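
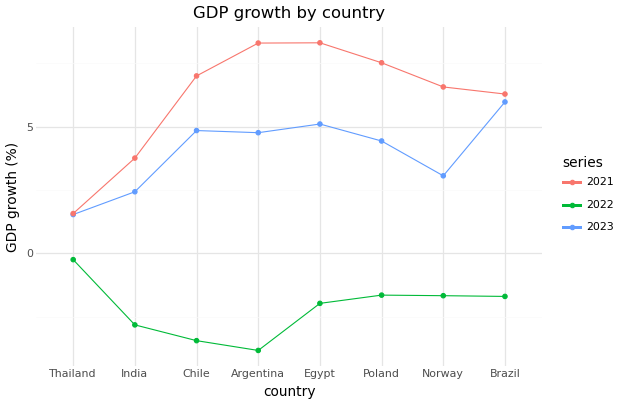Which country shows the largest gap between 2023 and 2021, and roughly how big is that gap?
Argentina: 2023 ≈ 4, 2021 ≈ 8 → gap ≈ 4. Next-largest (Norway) is only ≈ 2.

Argentina, ≈ 4 %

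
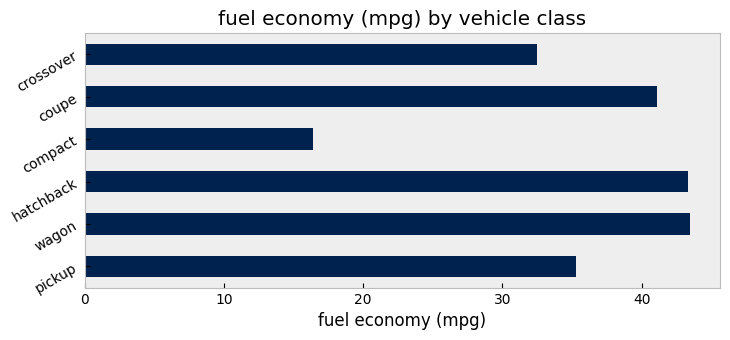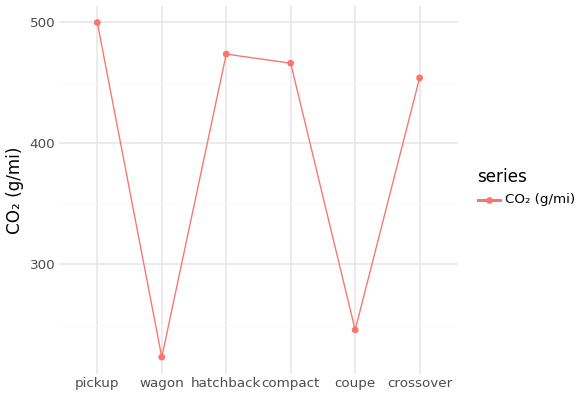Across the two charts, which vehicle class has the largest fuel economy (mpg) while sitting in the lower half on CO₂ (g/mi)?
Chart 2 median CO₂ (g/mi) ≈ 450; below-median vehicle classes: wagon, coupe, crossover. Among those, wagon has the highest fuel economy (mpg) (≈ 45).

wagon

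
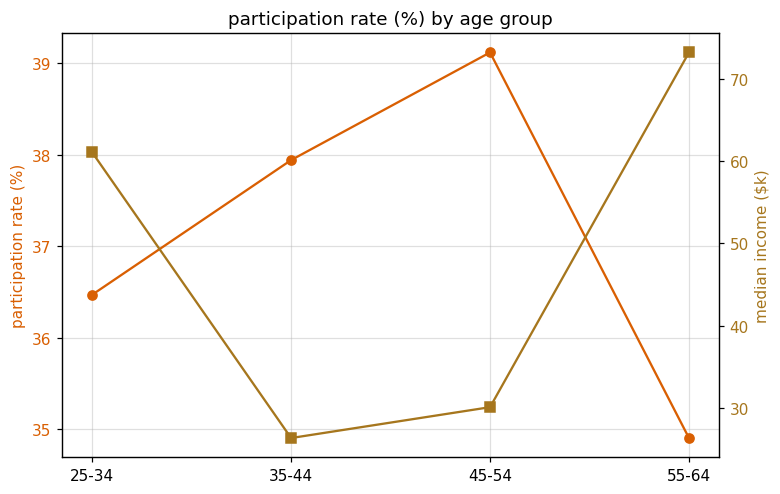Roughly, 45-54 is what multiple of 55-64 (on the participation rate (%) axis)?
45-54 ≈ 39.0, 55-64 ≈ 35.0; 39.0/35.0 ≈ 1.11.

≈ 1.11×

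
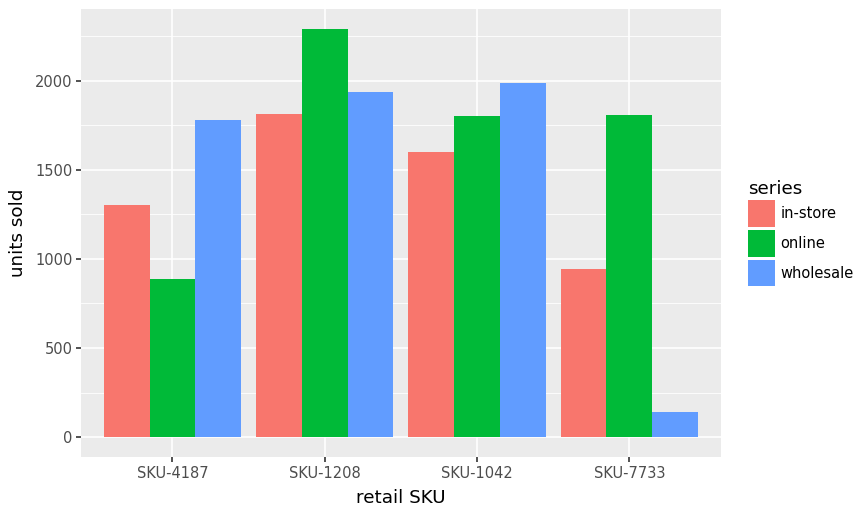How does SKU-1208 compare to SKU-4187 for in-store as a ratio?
SKU-1208 ≈ 1800, SKU-4187 ≈ 1400; 1800/1400 ≈ 1.29.

≈ 1.29×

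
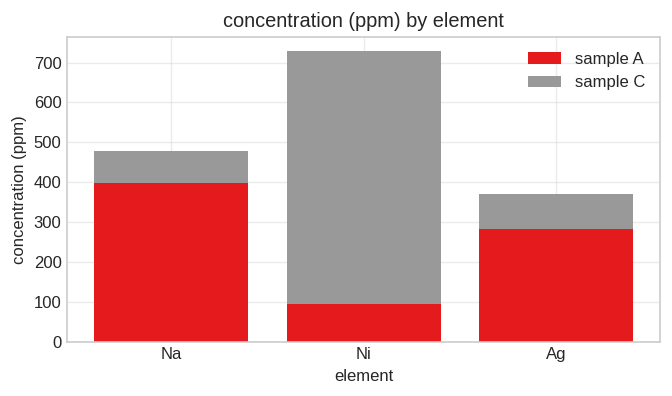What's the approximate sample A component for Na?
sample A top ≈ 400, bottom ≈ 0; segment ≈ 400.

≈ 400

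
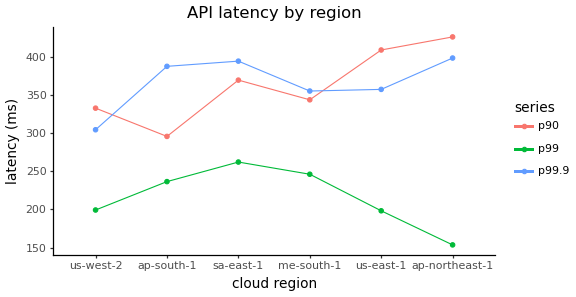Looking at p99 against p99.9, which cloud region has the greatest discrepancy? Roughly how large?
ap-northeast-1: p99 ≈ 150, p99.9 ≈ 400 → gap ≈ 250. Next-largest (us-east-1) is only ≈ 150.

ap-northeast-1, ≈ 250 ms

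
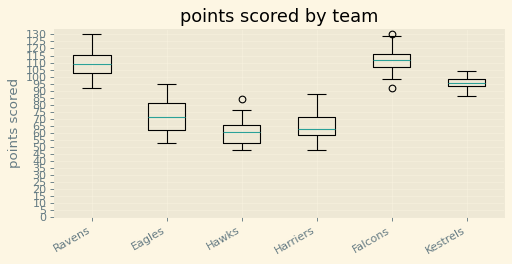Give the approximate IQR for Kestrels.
≈ 5

Q3 ≈ 100, Q1 ≈ 95; IQR ≈ 5.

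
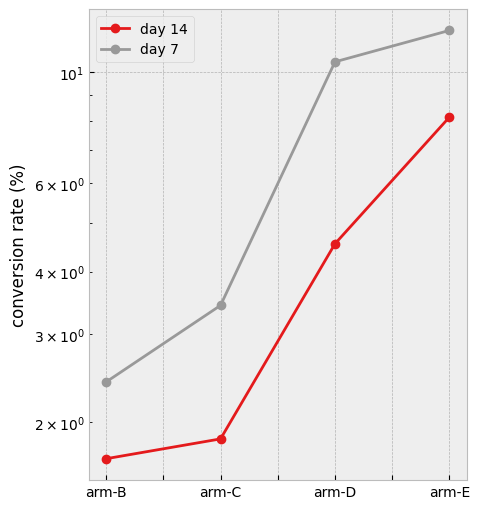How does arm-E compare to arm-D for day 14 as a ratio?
≈ 1.6×

arm-E ≈ 8, arm-D ≈ 5; 8/5 ≈ 1.6.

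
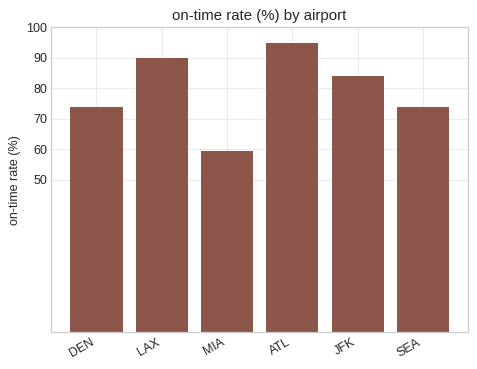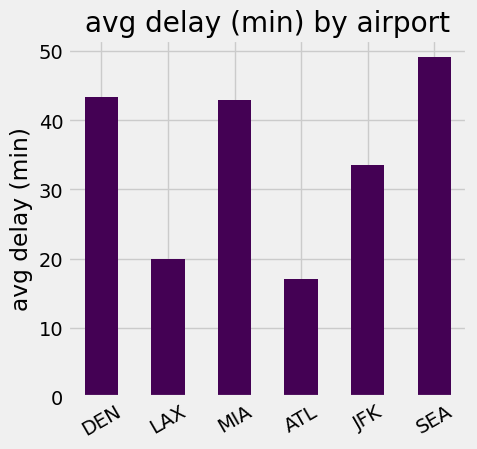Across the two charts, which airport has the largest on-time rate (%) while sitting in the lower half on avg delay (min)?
ATL

Chart 2 median avg delay (min) ≈ 40; below-median airports: LAX, ATL, JFK. Among those, ATL has the highest on-time rate (%) (≈ 100).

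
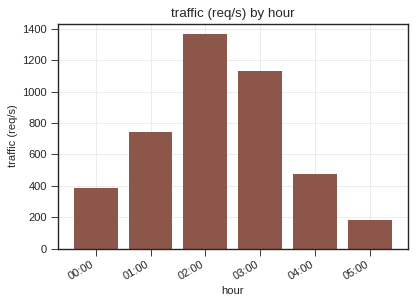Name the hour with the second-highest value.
Top 3: 02:00 ≈ 1400, 03:00 ≈ 1200, 01:00 ≈ 800.

03:00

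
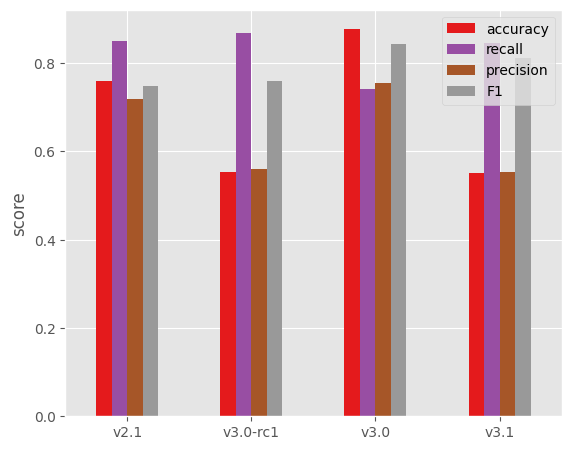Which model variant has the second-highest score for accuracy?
Top 3 for accuracy: v3.0 ≈ 0.9, v2.1 ≈ 0.8, v3.0-rc1 ≈ 0.6.

v2.1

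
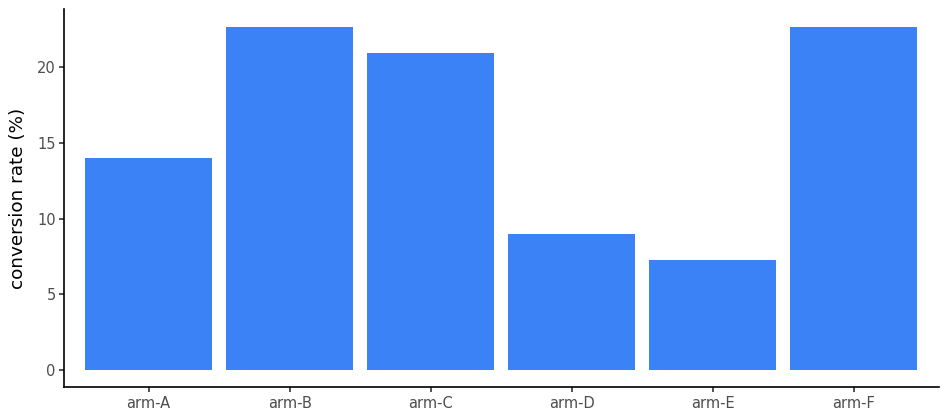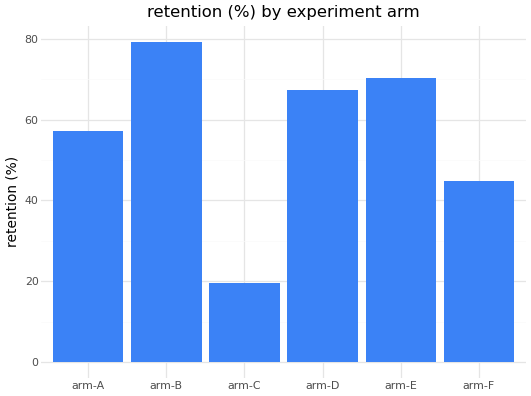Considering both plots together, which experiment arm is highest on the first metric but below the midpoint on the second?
Chart 2 median retention (%) ≈ 60; below-median experiment arms: arm-A, arm-C, arm-F. Among those, arm-F has the highest conversion rate (%) (≈ 25).

arm-F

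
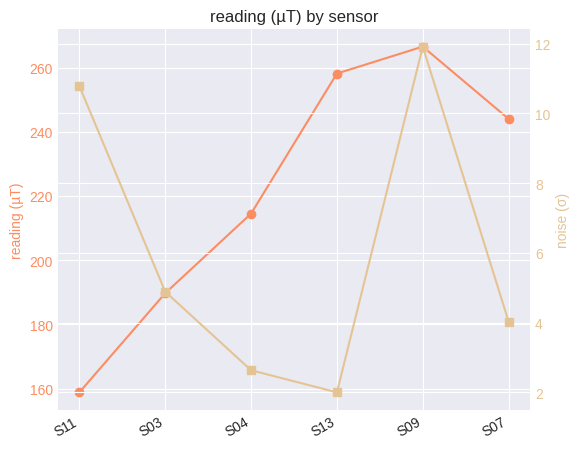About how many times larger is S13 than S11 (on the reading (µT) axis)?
≈ 1.62×

S13 ≈ 260, S11 ≈ 160; 260/160 ≈ 1.62.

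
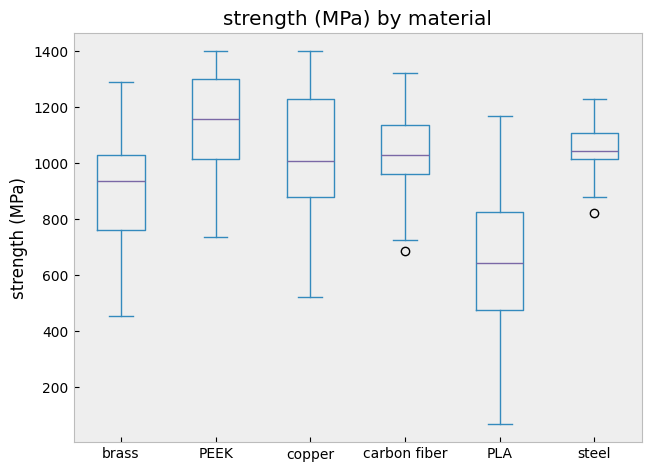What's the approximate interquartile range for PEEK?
Q3 ≈ 1300, Q1 ≈ 1000; IQR ≈ 300.

≈ 300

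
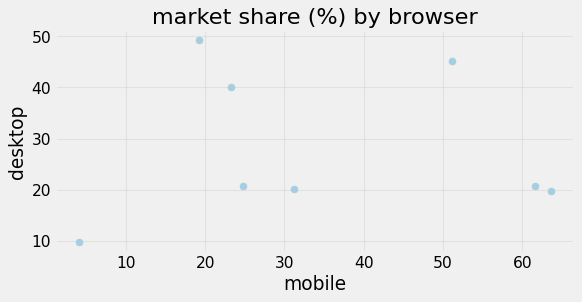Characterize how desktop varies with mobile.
Points are roughly uncorrelated; weak (|r| ≈ 0.0).

no clear correlation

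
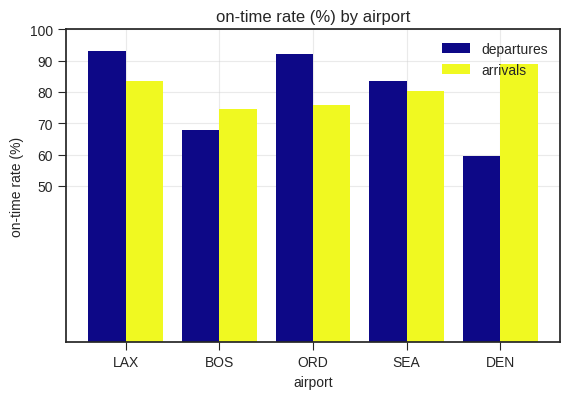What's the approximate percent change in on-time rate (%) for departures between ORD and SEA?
≈ -11.1%

ORD ≈ 90, SEA ≈ 80; (80 − 90) / 90 ≈ -11.1%.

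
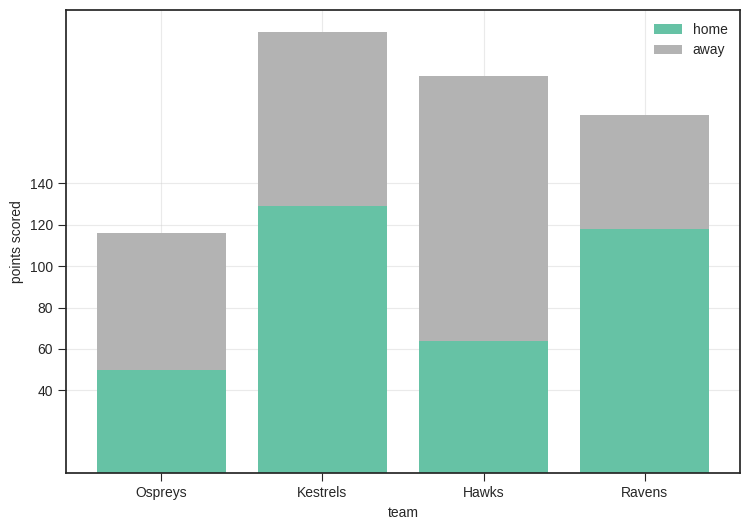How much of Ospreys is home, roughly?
home top ≈ 40, bottom ≈ 0; segment ≈ 40.

≈ 40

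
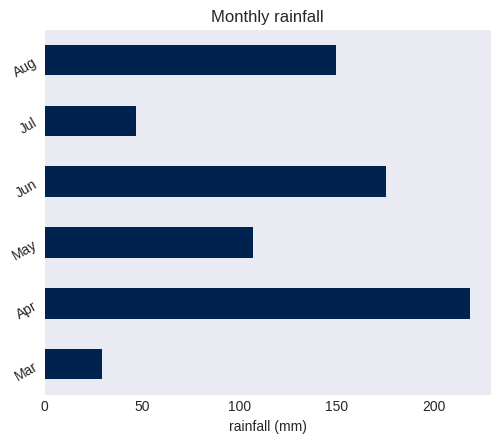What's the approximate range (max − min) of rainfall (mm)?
Max Apr ≈ 220, min Mar ≈ 20; range ≈ 200.

≈ 200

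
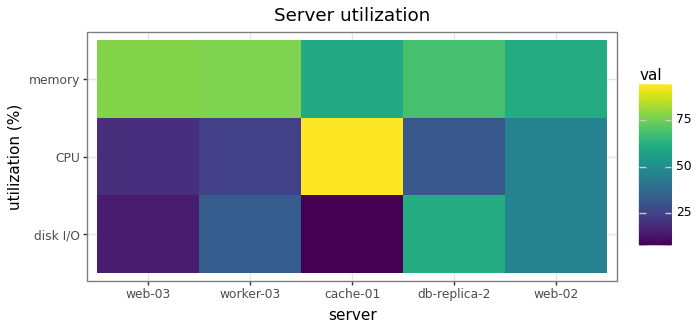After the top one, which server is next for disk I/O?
Top 3 for disk I/O: db-replica-2 ≈ 60, web-02 ≈ 50, worker-03 ≈ 30.

web-02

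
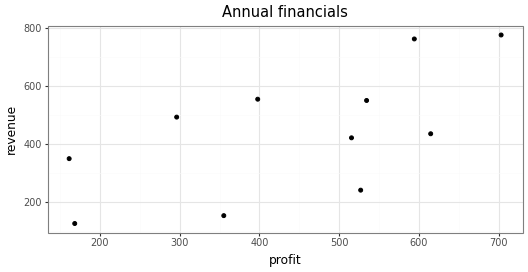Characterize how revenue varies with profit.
Points are positively correlated; moderate (|r| ≈ 0.6).

positive, moderate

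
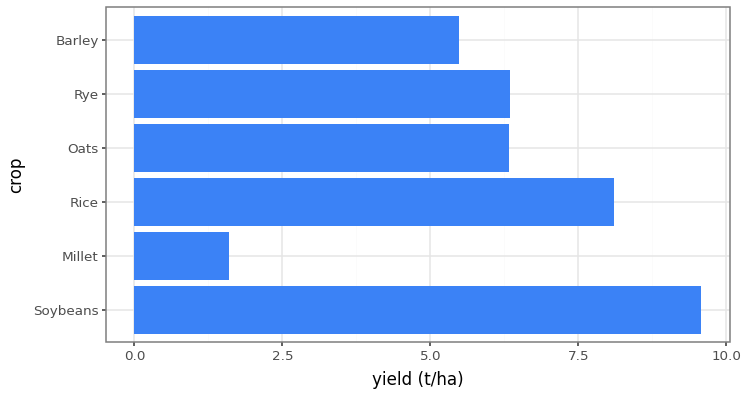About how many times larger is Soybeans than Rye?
≈ 1.67×

Soybeans ≈ 10, Rye ≈ 6; 10/6 ≈ 1.67.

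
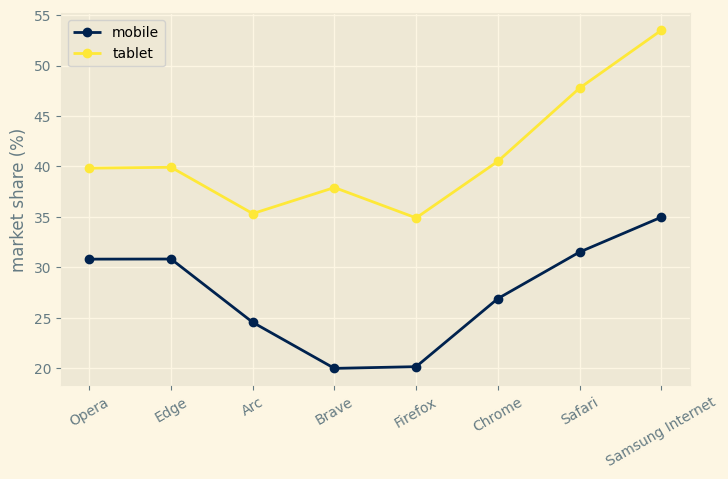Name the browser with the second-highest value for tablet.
Safari

Top 3 for tablet: Samsung Internet ≈ 55, Safari ≈ 50, Chrome ≈ 40.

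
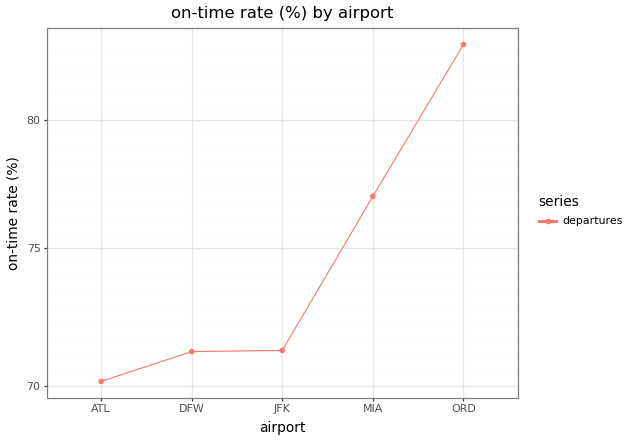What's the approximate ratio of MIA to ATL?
MIA ≈ 76, ATL ≈ 70; 76/70 ≈ 1.09.

≈ 1.09×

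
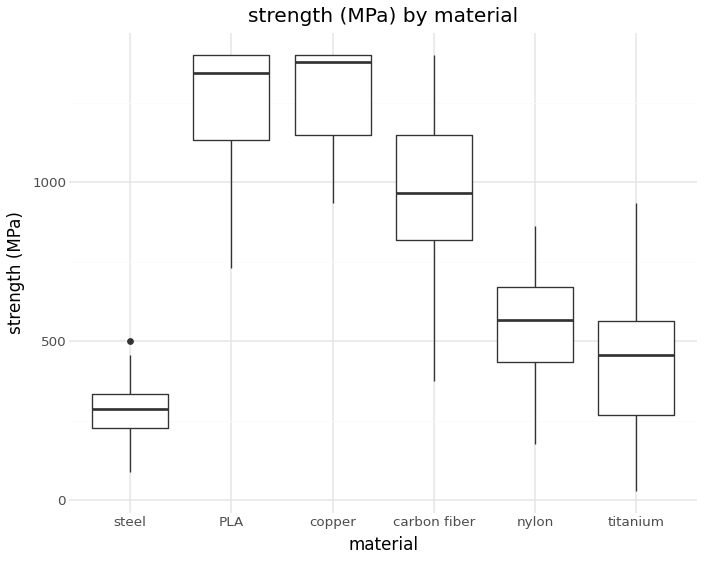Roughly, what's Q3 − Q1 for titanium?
≈ 300

Q3 ≈ 600, Q1 ≈ 300; IQR ≈ 300.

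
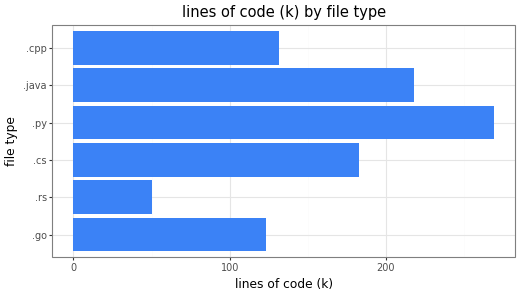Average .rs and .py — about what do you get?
≈ 162

(50 + 275) / 2 ≈ 162.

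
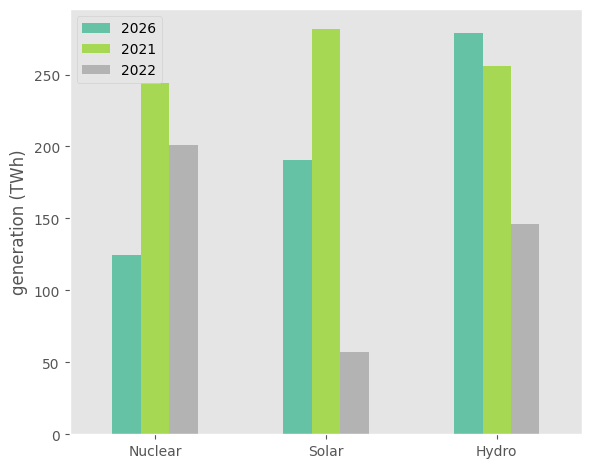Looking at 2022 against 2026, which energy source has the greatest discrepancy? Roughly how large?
Solar, ≈ 150 TWh

Solar: 2022 ≈ 50, 2026 ≈ 200 → gap ≈ 150. Next-largest (Hydro) is only ≈ 125.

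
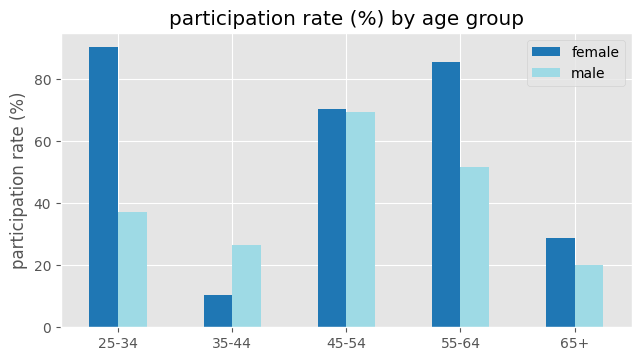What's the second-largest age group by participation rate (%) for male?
55-64

Top 3 for male: 45-54 ≈ 70, 55-64 ≈ 50, 25-34 ≈ 40.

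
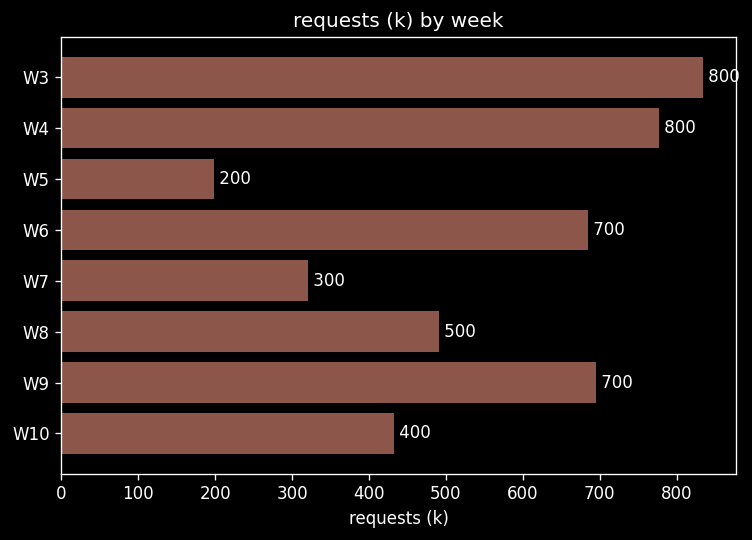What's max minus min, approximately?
≈ 600

Max W3 ≈ 800, min W5 ≈ 200; range ≈ 600.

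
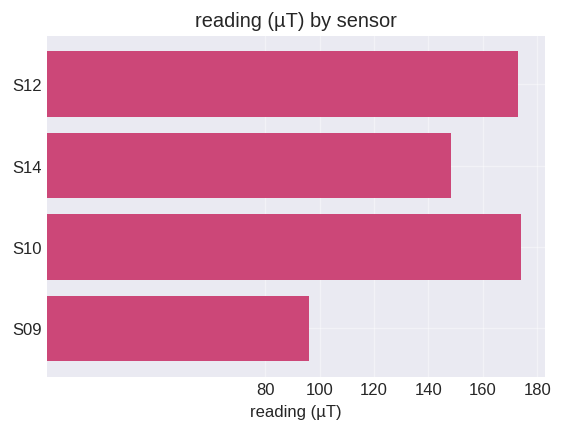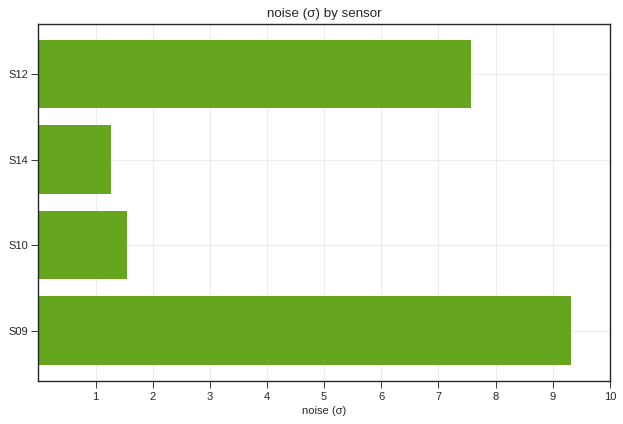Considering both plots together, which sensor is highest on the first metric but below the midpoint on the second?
S10

Chart 2 median noise (σ) ≈ 5; below-median sensors: S14, S10. Among those, S10 has the highest reading (µT) (≈ 180).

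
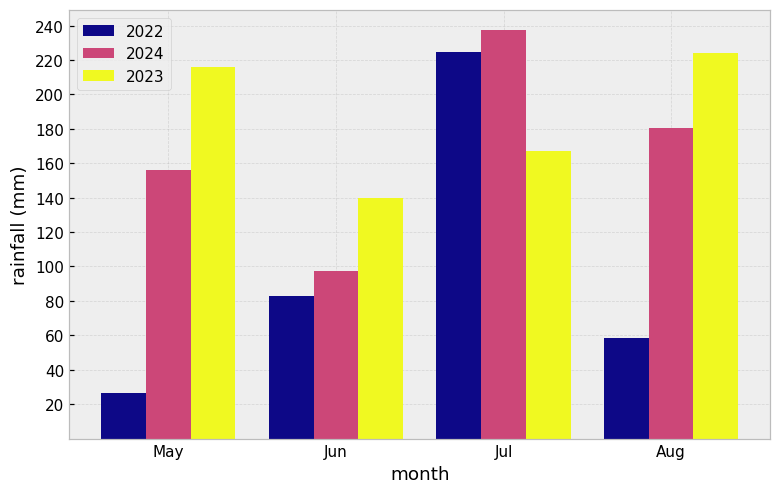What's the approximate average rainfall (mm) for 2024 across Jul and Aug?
≈ 210

(240 + 180) / 2 ≈ 210.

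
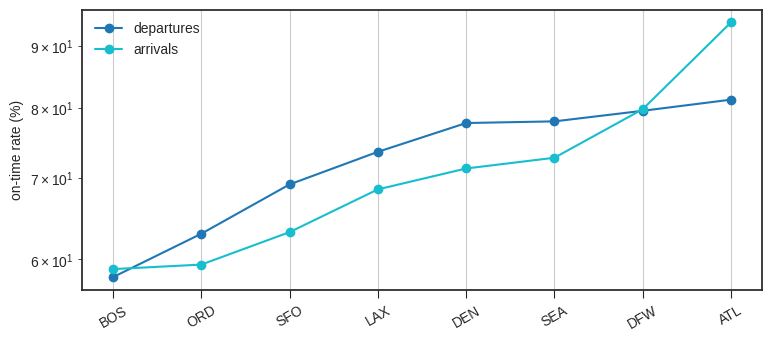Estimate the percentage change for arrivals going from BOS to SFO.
BOS ≈ 60, SFO ≈ 65; (65 − 60) / 60 ≈ +8.3%.

≈ +8.3%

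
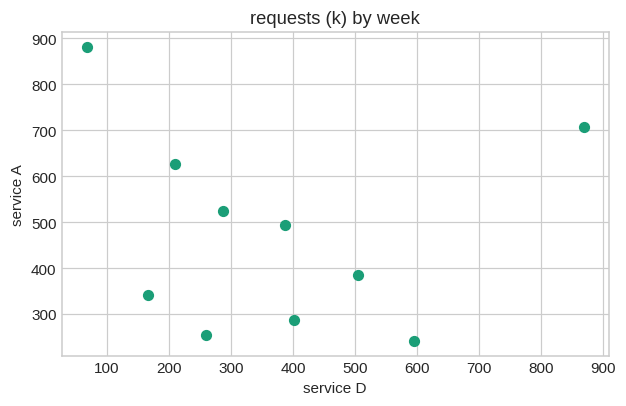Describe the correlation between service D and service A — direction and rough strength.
Points are roughly uncorrelated; weak (|r| ≈ 0.1).

no clear correlation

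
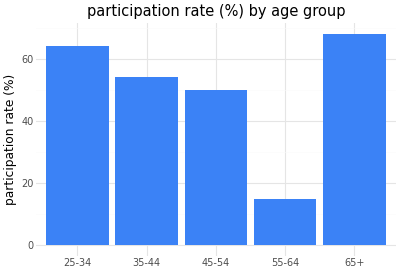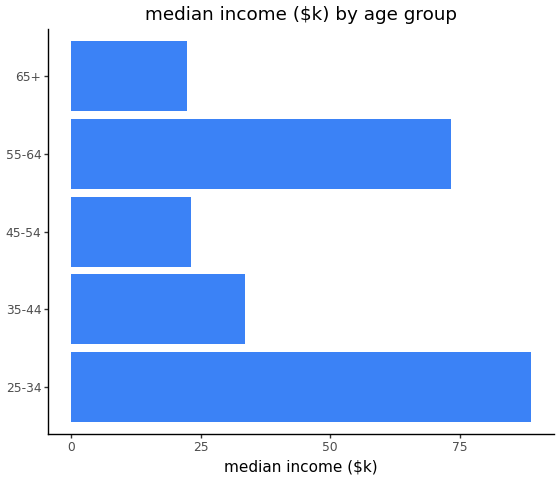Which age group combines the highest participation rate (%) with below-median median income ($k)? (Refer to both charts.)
65+

Chart 2 median median income ($k) ≈ 30; below-median age groups: 45-54, 65+. Among those, 65+ has the highest participation rate (%) (≈ 70).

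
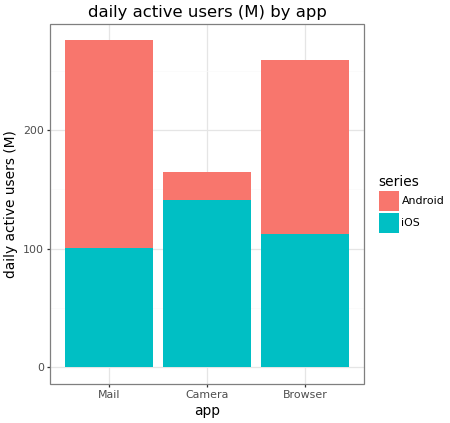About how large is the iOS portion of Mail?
≈ 100

iOS top ≈ 100, bottom ≈ 0; segment ≈ 100.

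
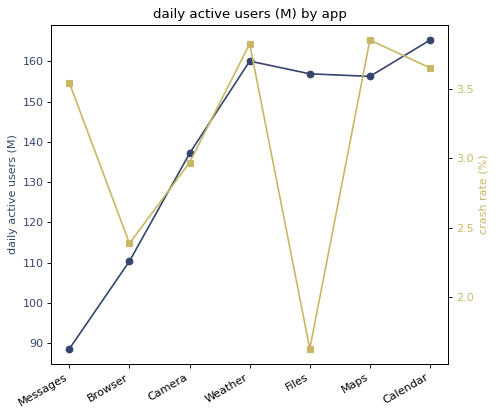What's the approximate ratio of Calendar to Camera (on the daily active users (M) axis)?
Calendar ≈ 170, Camera ≈ 140; 170/140 ≈ 1.21.

≈ 1.21×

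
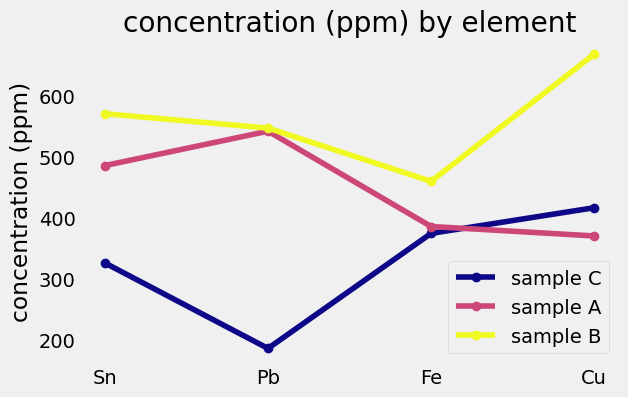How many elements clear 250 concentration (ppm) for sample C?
3

Above 250: Sn, Fe, Cu.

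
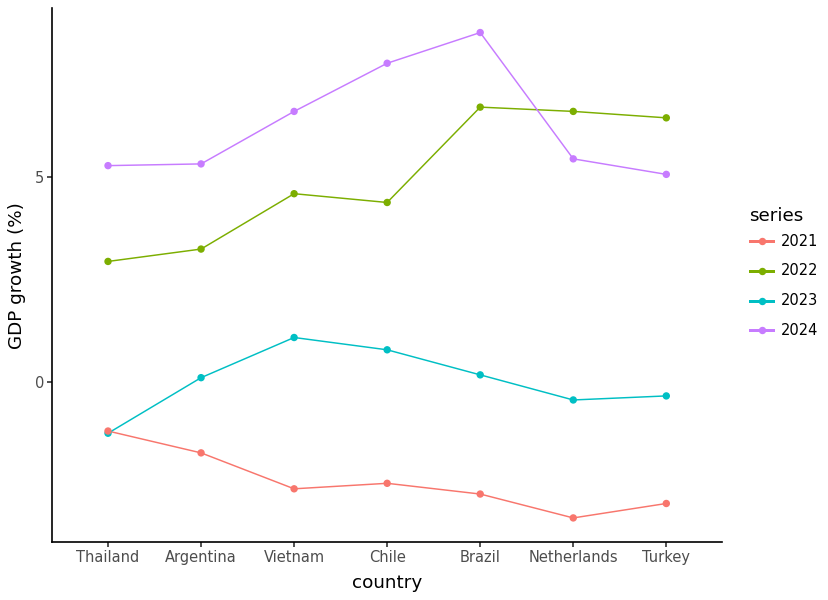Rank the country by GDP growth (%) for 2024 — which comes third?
Vietnam

Top 4 for 2024: Brazil ≈ 9, Chile ≈ 8, Vietnam ≈ 7, Netherlands ≈ 5.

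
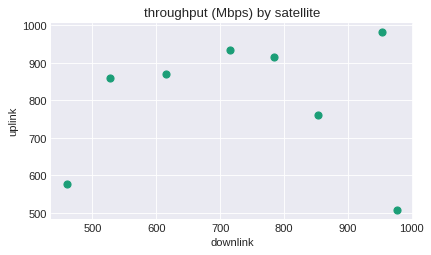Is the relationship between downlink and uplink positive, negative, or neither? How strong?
no clear correlation

Points are roughly uncorrelated; weak (|r| ≈ 0.0).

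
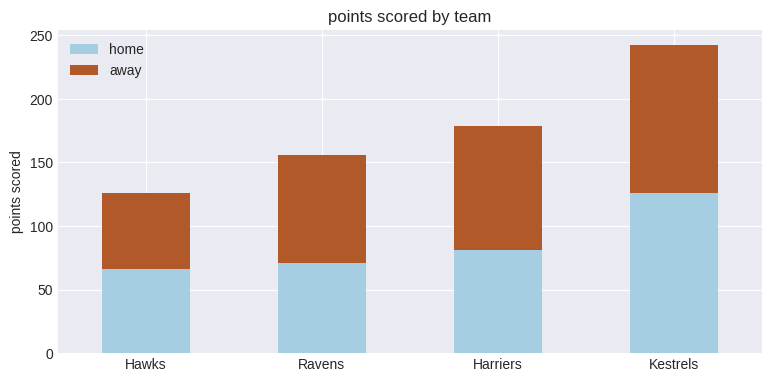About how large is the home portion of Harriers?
≈ 75

home top ≈ 75, bottom ≈ 0; segment ≈ 75.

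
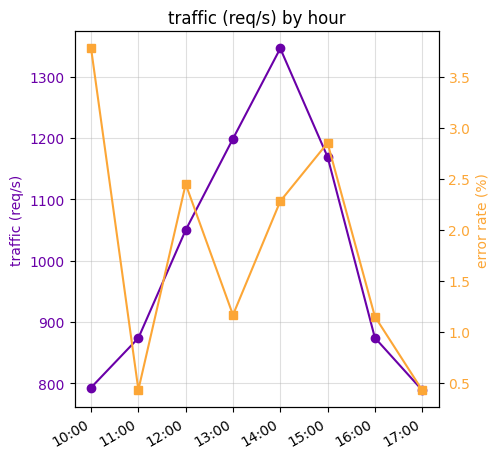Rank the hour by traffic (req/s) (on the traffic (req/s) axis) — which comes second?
Top 3 (on the traffic (req/s) axis): 14:00 ≈ 1350, 13:00 ≈ 1200, 15:00 ≈ 1150.

13:00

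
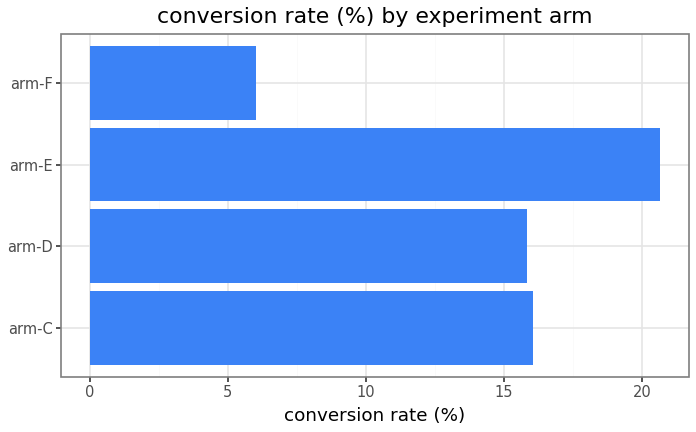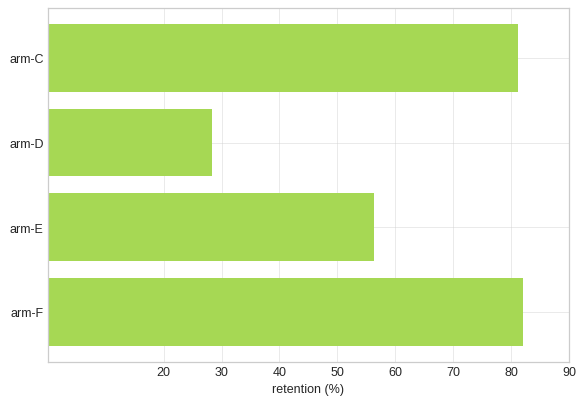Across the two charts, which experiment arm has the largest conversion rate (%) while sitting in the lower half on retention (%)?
arm-E

Chart 2 median retention (%) ≈ 70; below-median experiment arms: arm-D, arm-E. Among those, arm-E has the highest conversion rate (%) (≈ 20).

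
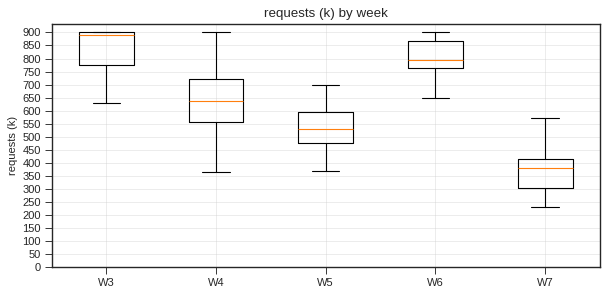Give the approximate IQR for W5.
Q3 ≈ 600, Q1 ≈ 500; IQR ≈ 100.

≈ 100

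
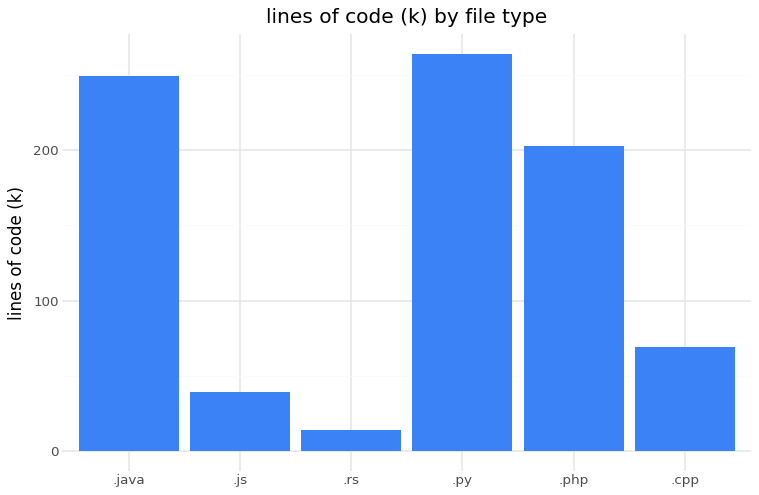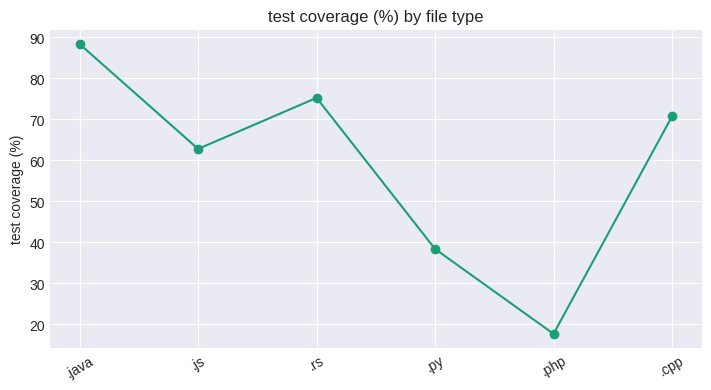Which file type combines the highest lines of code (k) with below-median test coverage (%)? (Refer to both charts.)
Chart 2 median test coverage (%) ≈ 70; below-median file types: .js, .py, .php. Among those, .py has the highest lines of code (k) (≈ 275).

.py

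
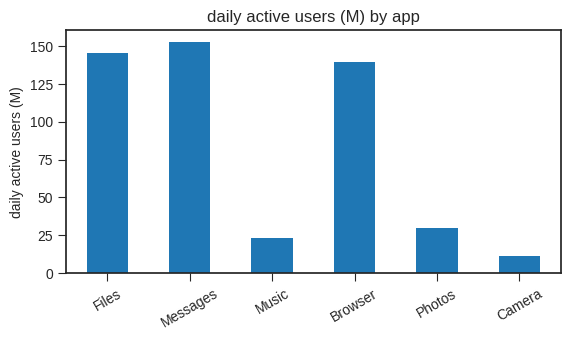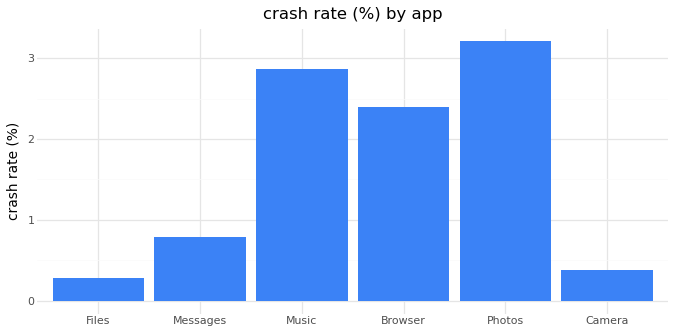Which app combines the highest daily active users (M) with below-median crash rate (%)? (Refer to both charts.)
Messages

Chart 2 median crash rate (%) ≈ 1.5; below-median apps: Files, Messages, Camera. Among those, Messages has the highest daily active users (M) (≈ 160).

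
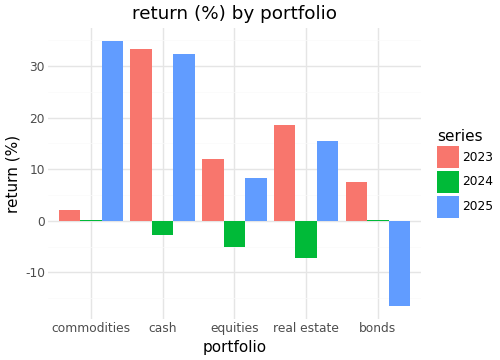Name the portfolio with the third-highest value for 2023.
Top 4 for 2023: cash ≈ 35, real estate ≈ 20, equities ≈ 10, bonds ≈ 5.

equities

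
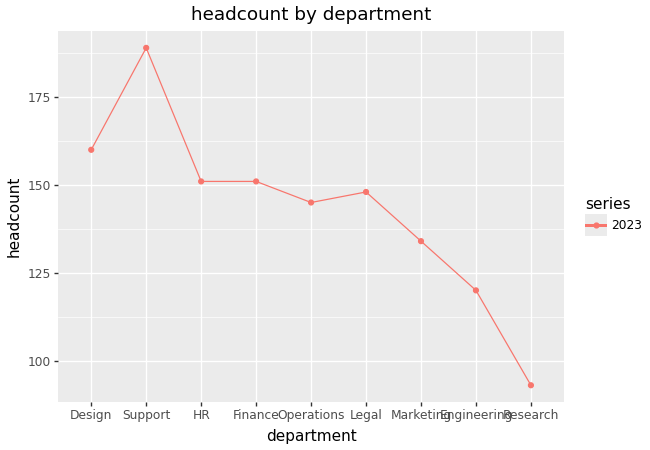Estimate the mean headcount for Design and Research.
≈ 125

(160 + 90) / 2 ≈ 125.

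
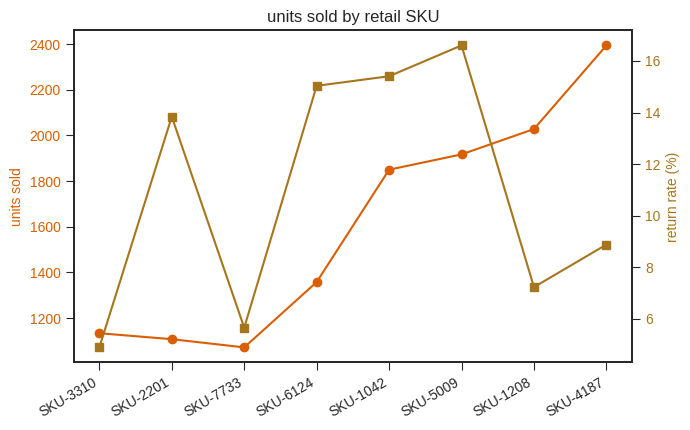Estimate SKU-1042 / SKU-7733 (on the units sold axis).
SKU-1042 ≈ 1800, SKU-7733 ≈ 1000; 1800/1000 ≈ 1.8.

≈ 1.8×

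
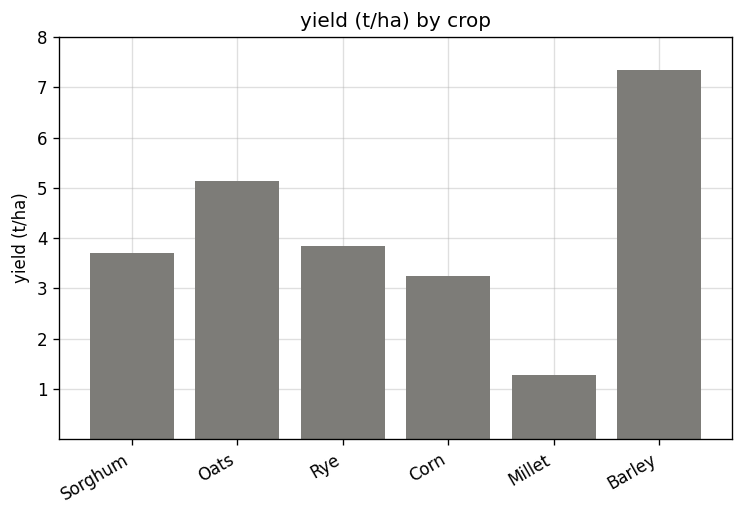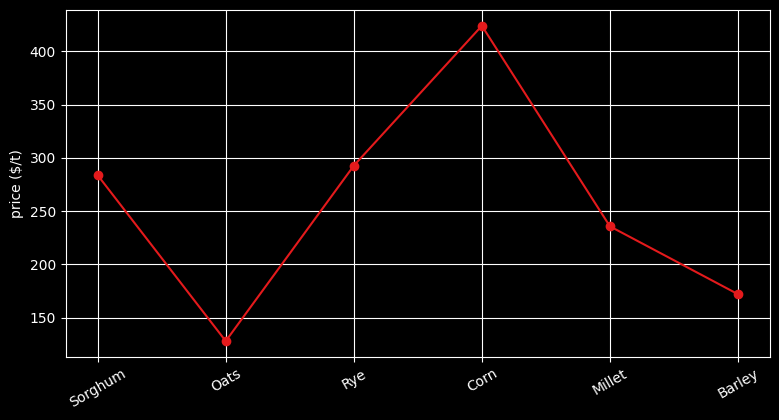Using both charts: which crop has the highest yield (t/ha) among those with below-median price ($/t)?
Chart 2 median price ($/t) ≈ 250; below-median crops: Oats, Millet, Barley. Among those, Barley has the highest yield (t/ha) (≈ 7).

Barley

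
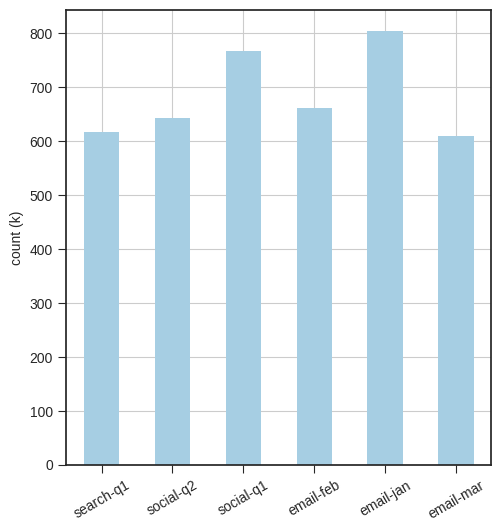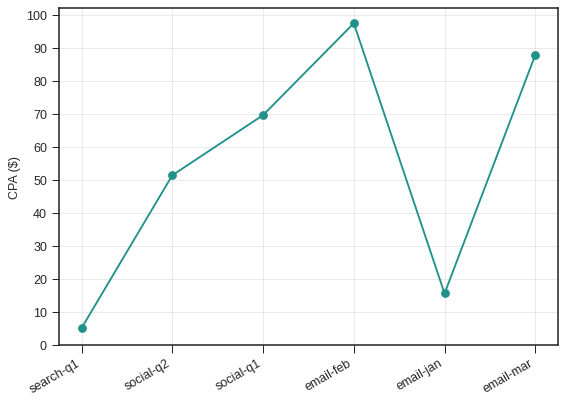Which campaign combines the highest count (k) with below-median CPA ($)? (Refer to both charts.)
email-jan

Chart 2 median CPA ($) ≈ 60; below-median campaigns: search-q1, social-q2, email-jan. Among those, email-jan has the highest count (k) (≈ 800).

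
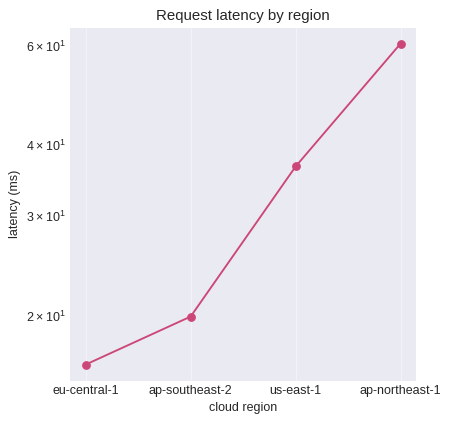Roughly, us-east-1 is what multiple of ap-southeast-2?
≈ 1.75×

us-east-1 ≈ 35, ap-southeast-2 ≈ 20; 35/20 ≈ 1.75.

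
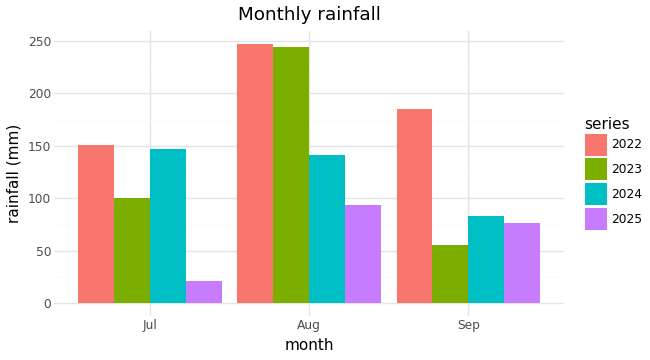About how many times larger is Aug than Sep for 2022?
Aug ≈ 250, Sep ≈ 175; 250/175 ≈ 1.43.

≈ 1.43×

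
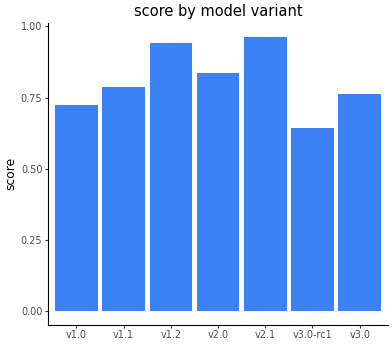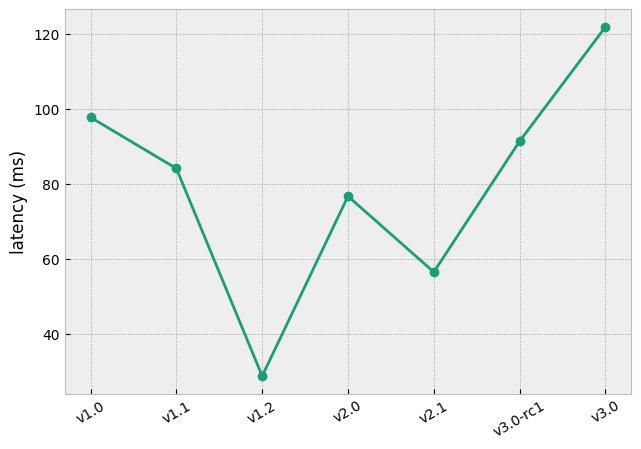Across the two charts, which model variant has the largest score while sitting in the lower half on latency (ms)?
Chart 2 median latency (ms) ≈ 80; below-median model variants: v1.2, v2.0, v2.1. Among those, v2.1 has the highest score (≈ 1).

v2.1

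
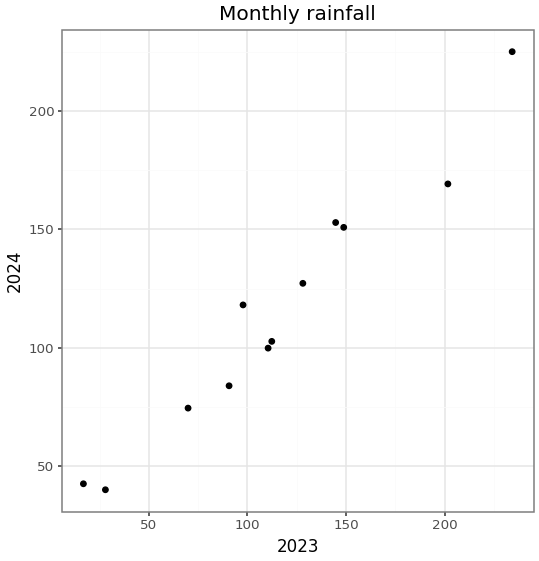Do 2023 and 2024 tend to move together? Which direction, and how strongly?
Points are positively correlated; strong (|r| ≈ 1.0).

positive, strong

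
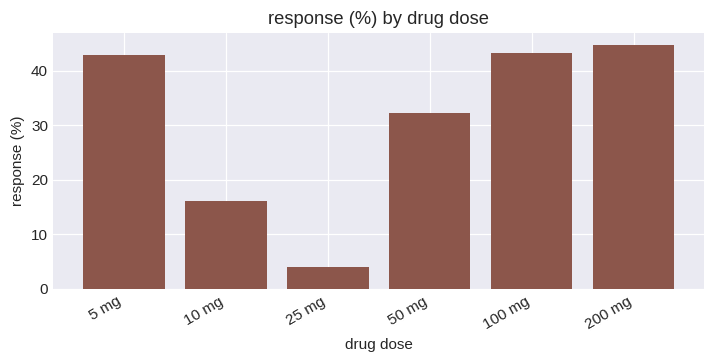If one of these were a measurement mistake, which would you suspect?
25 mg ≈ 5; the rest sit between ≈ 15 and ≈ 45.

25 mg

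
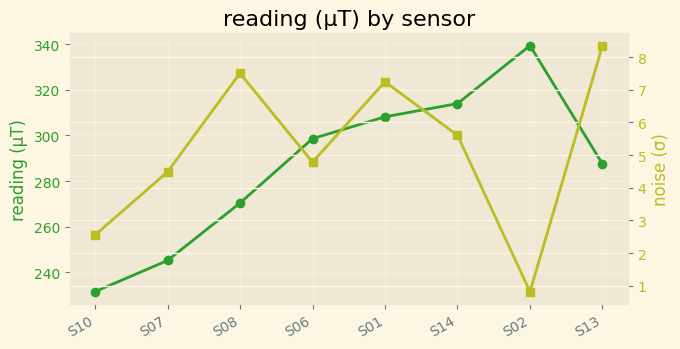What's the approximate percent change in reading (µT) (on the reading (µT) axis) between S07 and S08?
S07 ≈ 250, S08 ≈ 270; (270 − 250) / 250 ≈ +8%.

≈ +8%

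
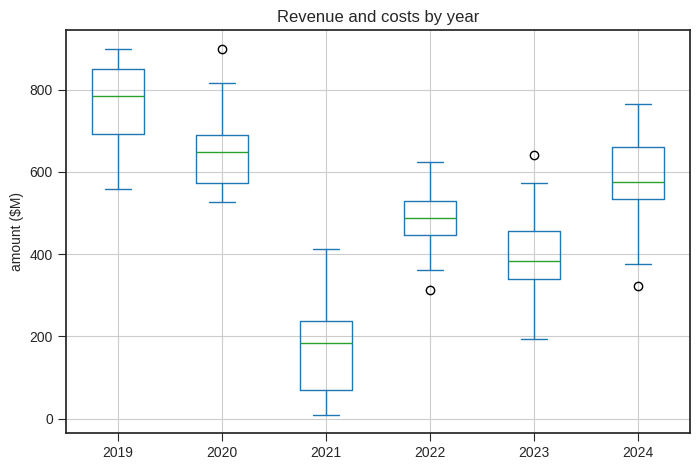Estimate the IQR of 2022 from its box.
Q3 ≈ 500, Q1 ≈ 400; IQR ≈ 100.

≈ 100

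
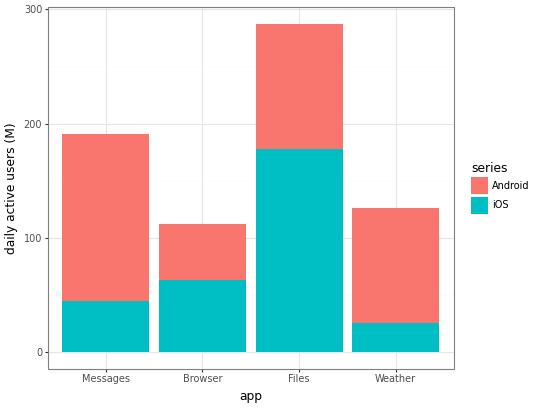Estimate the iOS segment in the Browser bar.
≈ 75

iOS top ≈ 75, bottom ≈ 0; segment ≈ 75.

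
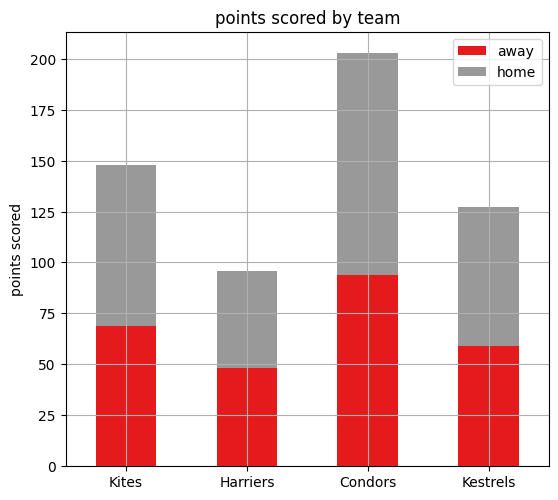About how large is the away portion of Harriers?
≈ 40

away top ≈ 40, bottom ≈ 0; segment ≈ 40.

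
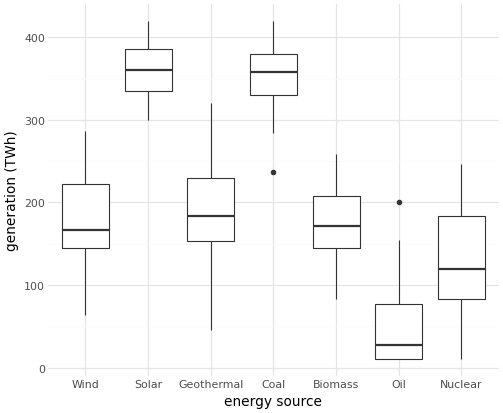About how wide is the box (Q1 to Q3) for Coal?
Q3 ≈ 400, Q1 ≈ 350; IQR ≈ 50.

≈ 50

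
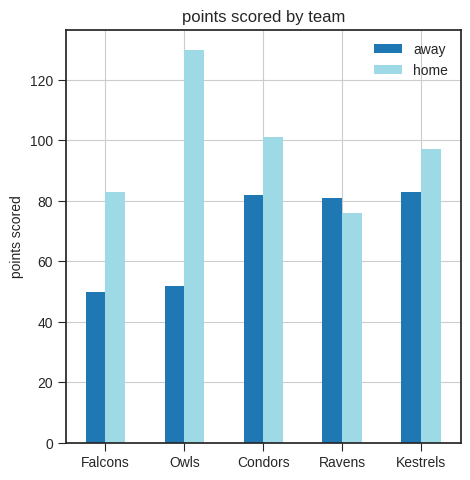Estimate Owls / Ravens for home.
≈ 1.5×

Owls ≈ 120, Ravens ≈ 80; 120/80 ≈ 1.5.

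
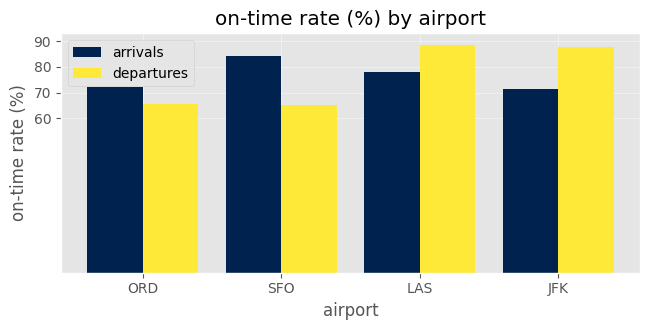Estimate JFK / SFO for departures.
JFK ≈ 90, SFO ≈ 70; 90/70 ≈ 1.29.

≈ 1.29×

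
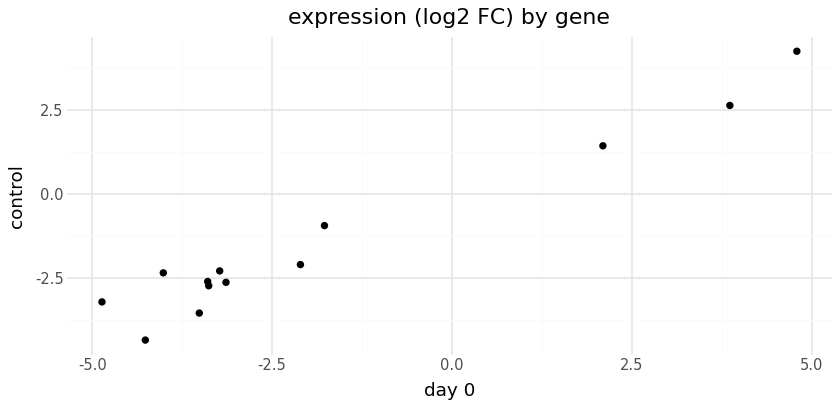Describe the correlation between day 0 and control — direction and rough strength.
Points are positively correlated; strong (|r| ≈ 1.0).

positive, strong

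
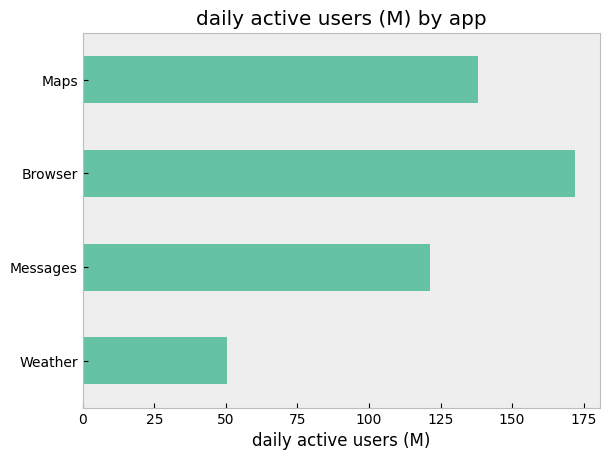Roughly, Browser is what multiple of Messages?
≈ 1.5×

Browser ≈ 180, Messages ≈ 120; 180/120 ≈ 1.5.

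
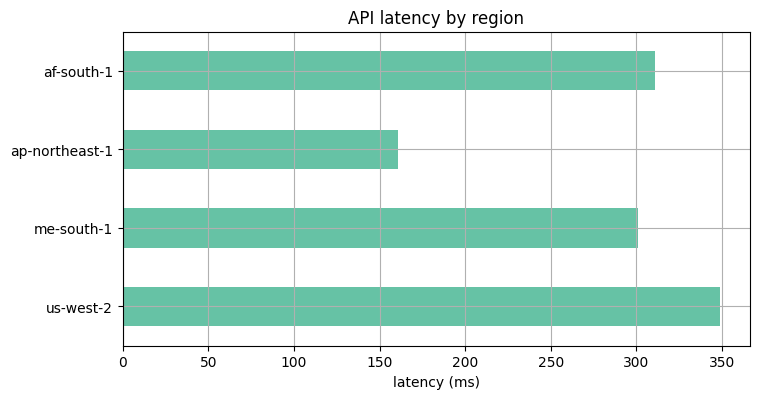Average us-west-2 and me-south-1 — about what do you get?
(350 + 300) / 2 ≈ 325.

≈ 325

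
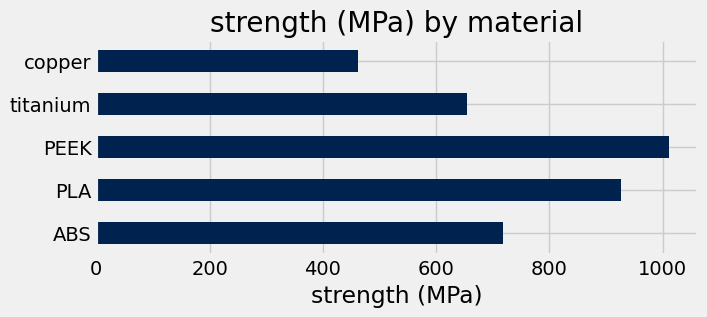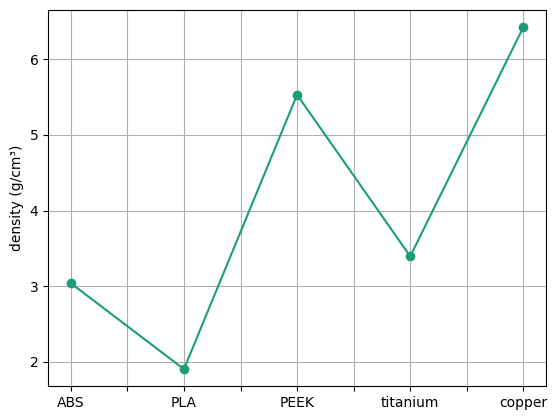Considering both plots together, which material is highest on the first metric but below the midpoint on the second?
Chart 2 median density (g/cm³) ≈ 3; below-median materials: ABS, PLA. Among those, PLA has the highest strength (MPa) (≈ 900).

PLA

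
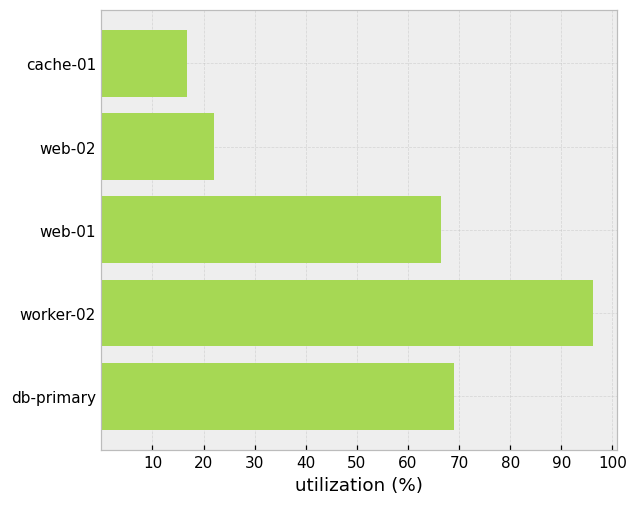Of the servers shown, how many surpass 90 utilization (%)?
Above 90: worker-02.

1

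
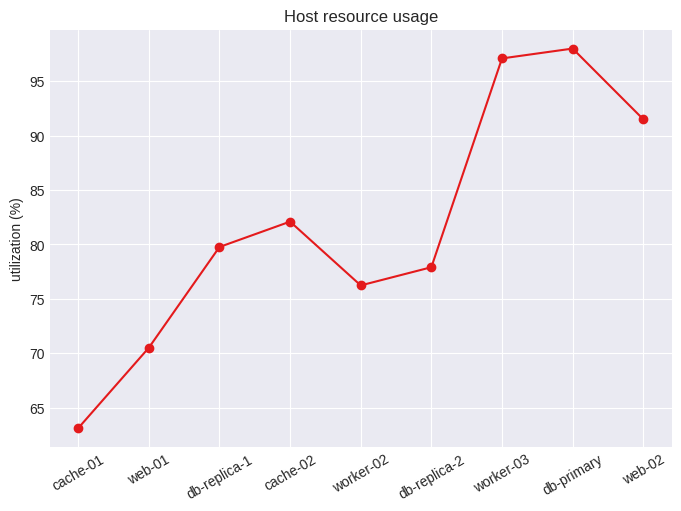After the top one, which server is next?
Top 3: db-primary ≈ 100, worker-03 ≈ 95, web-02 ≈ 90.

worker-03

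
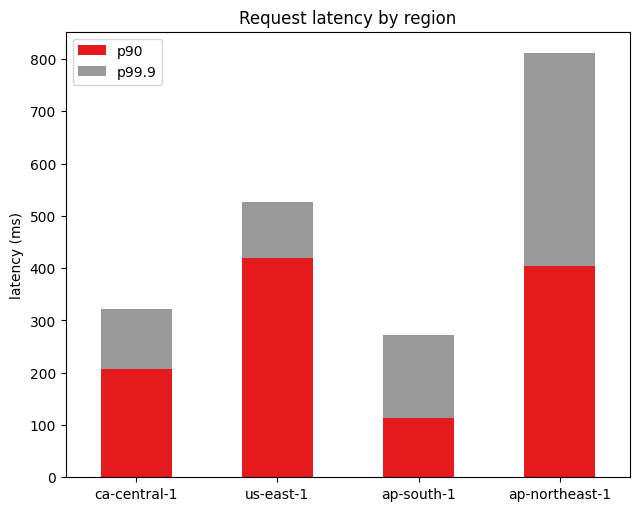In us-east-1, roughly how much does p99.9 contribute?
p99.9 top ≈ 500, bottom ≈ 400; segment ≈ 100.

≈ 100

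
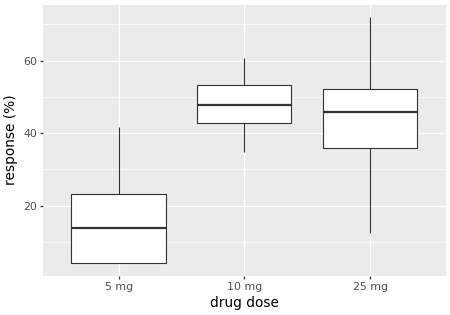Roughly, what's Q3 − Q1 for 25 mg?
Q3 ≈ 50, Q1 ≈ 35; IQR ≈ 15.

≈ 15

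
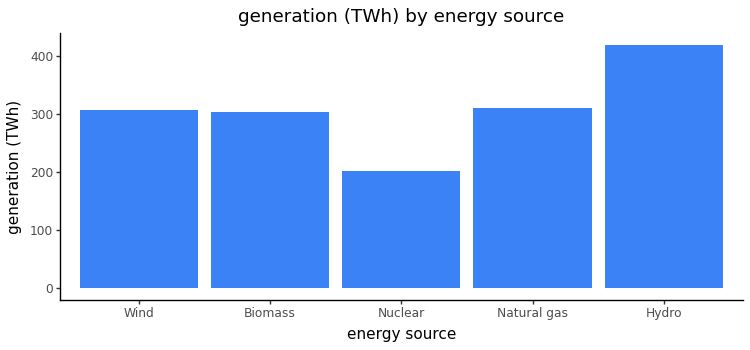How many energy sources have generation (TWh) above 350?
Above 350: Hydro.

1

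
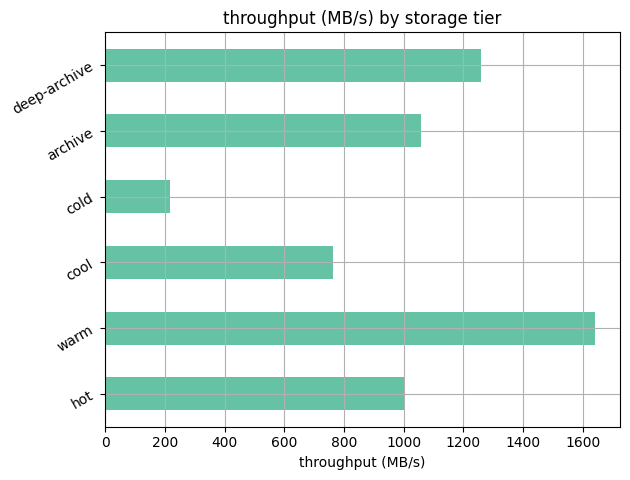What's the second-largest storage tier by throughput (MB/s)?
deep-archive

Top 3: warm ≈ 1600, deep-archive ≈ 1200, archive ≈ 1000.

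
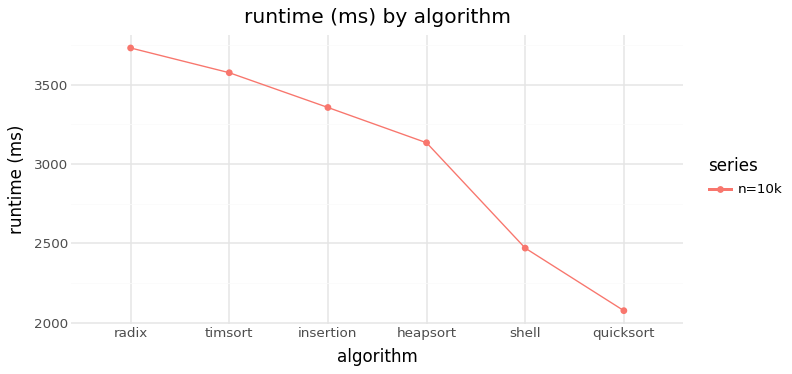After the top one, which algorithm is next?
Top 3: radix ≈ 3800, timsort ≈ 3600, insertion ≈ 3400.

timsort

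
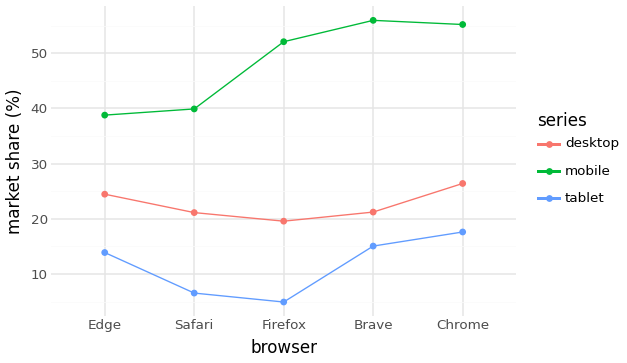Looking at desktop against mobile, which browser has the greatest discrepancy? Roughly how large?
Brave, ≈ 35 %

Brave: desktop ≈ 20, mobile ≈ 55 → gap ≈ 35. Next-largest (Firefox) is only ≈ 30.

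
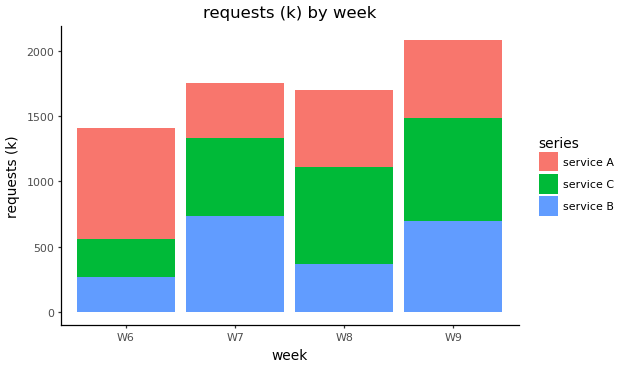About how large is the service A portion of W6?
service A top ≈ 1400, bottom ≈ 600; segment ≈ 800.

≈ 800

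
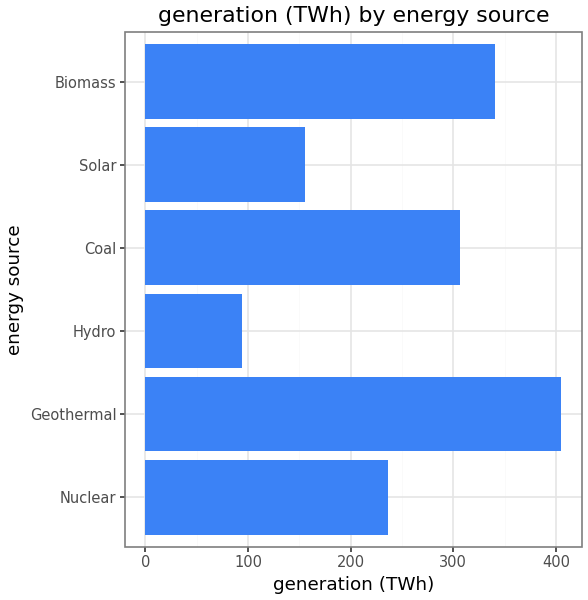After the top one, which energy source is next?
Biomass

Top 3: Geothermal ≈ 400, Biomass ≈ 350, Coal ≈ 300.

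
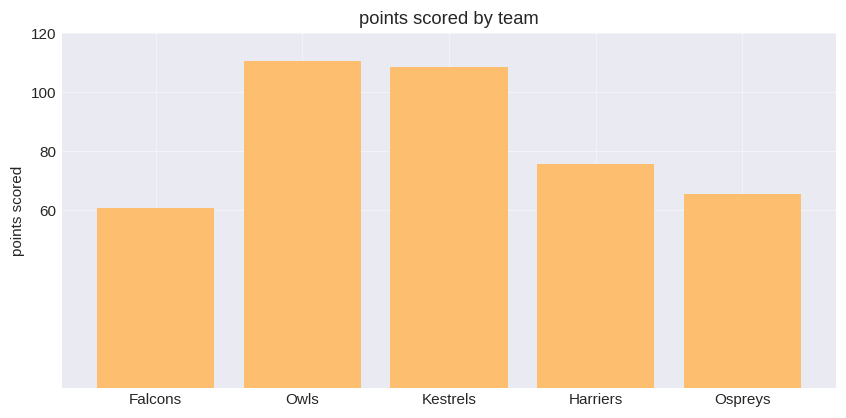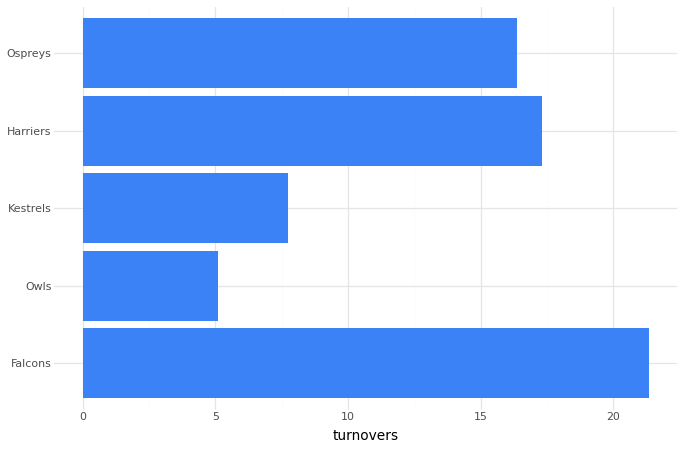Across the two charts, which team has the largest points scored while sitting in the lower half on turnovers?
Chart 2 median turnovers ≈ 16; below-median teams: Owls, Kestrels. Among those, Owls has the highest points scored (≈ 120).

Owls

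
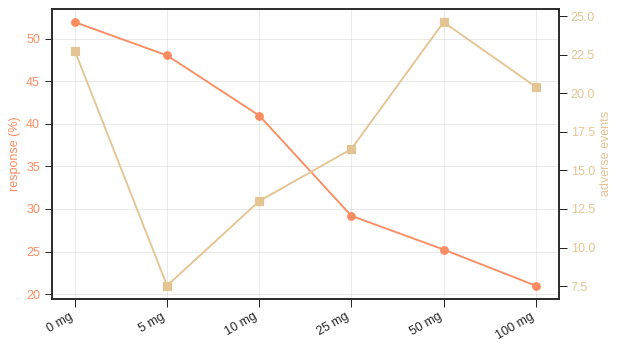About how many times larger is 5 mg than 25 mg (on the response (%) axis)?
5 mg ≈ 50, 25 mg ≈ 30; 50/30 ≈ 1.67.

≈ 1.67×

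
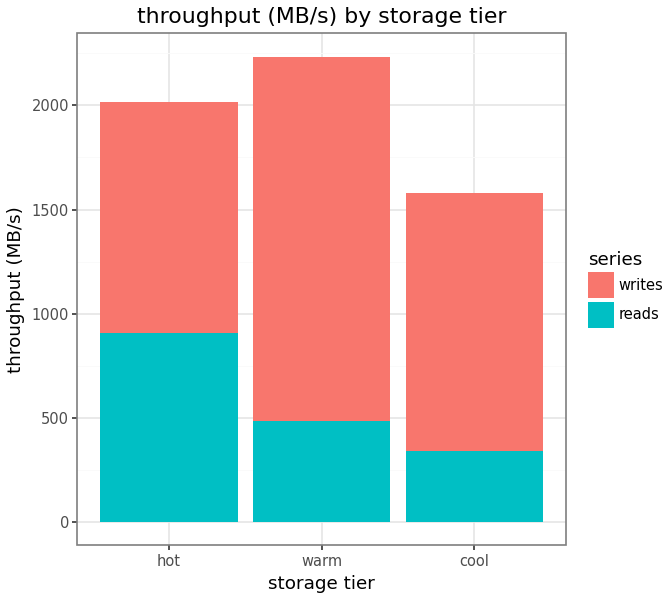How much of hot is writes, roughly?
≈ 1000

writes top ≈ 2000, bottom ≈ 1000; segment ≈ 1000.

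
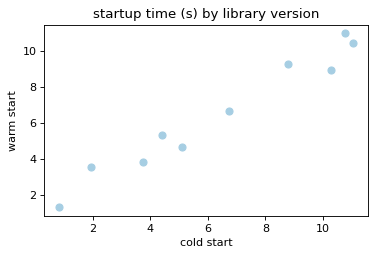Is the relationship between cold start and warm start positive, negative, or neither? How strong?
Points are positively correlated; strong (|r| ≈ 1.0).

positive, strong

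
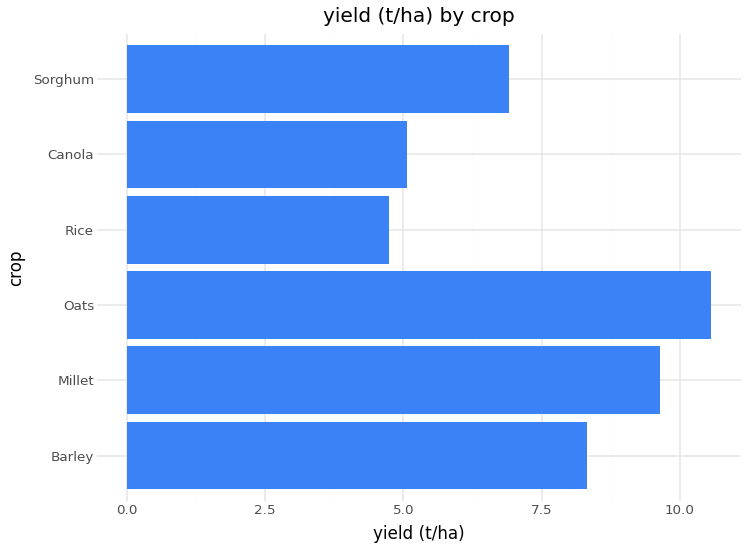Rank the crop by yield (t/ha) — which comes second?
Millet

Top 3: Oats ≈ 11, Millet ≈ 10, Barley ≈ 8.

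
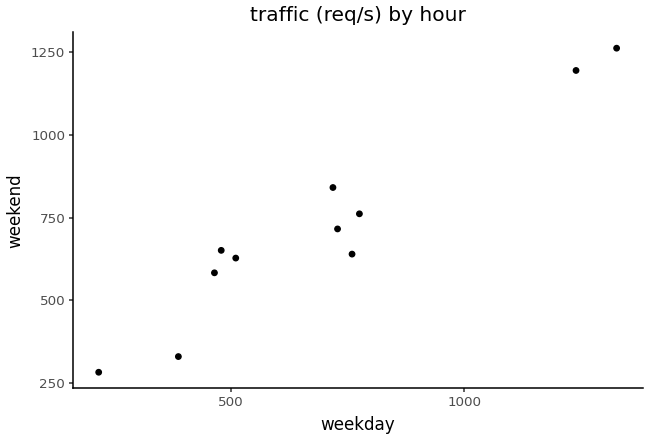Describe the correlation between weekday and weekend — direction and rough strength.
Points are positively correlated; strong (|r| ≈ 1.0).

positive, strong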